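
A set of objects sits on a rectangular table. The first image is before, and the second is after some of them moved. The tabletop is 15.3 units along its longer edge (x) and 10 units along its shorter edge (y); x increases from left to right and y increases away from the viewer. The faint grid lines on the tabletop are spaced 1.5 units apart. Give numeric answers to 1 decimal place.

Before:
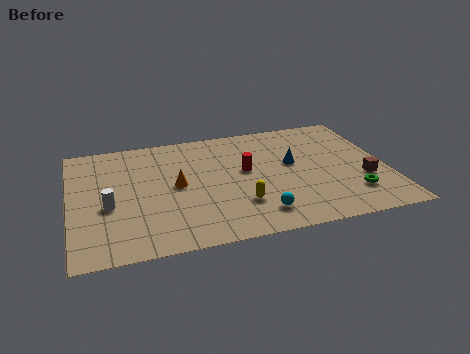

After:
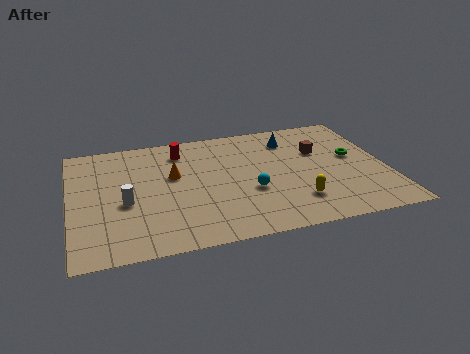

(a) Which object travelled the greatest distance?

the red cylinder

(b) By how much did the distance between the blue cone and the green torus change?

-0.5

They were about 4.2 units apart before and 3.7 after — 0.5 units closer together.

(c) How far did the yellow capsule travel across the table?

2.7

The yellow capsule moved from about (8.0, 2.8) to (10.7, 2.4), a distance of √(2.7² + 0.4²) ≈ 2.7.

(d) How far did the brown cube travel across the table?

3.6

The brown cube moved from about (14.1, 3.5) to (12.2, 6.5), a distance of √(1.9² + 3.0²) ≈ 3.6.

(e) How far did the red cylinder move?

3.9

From (8.5, 5.6) to (5.5, 8.1), the red cylinder covered √(3.0² + 2.5²) ≈ 3.9 units.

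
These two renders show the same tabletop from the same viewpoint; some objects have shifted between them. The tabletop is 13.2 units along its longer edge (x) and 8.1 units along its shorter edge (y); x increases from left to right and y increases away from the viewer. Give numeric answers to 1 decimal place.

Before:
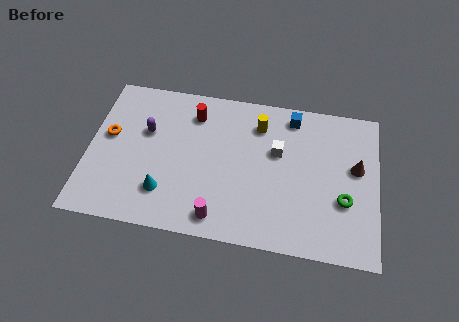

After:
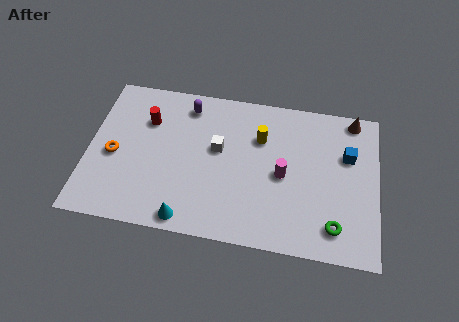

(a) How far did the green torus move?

1.5

The green torus moved from about (11.7, 2.9) to (11.3, 1.5), a distance of √(0.4² + 1.4²) ≈ 1.5.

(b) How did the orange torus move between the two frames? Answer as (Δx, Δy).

(0.3, -1.0)

The orange torus was at about (0.9, 4.6) and moved to about (1.2, 3.6).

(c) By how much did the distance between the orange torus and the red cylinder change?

-1.7

The distance was about 4.2 in the first image and 2.5 in the second, so they moved 1.7 units closer together.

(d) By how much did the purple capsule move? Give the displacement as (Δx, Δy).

(1.8, 1.7)

From the two frames, the purple capsule sits at roughly (2.6, 5.1) before and (4.4, 6.8) after.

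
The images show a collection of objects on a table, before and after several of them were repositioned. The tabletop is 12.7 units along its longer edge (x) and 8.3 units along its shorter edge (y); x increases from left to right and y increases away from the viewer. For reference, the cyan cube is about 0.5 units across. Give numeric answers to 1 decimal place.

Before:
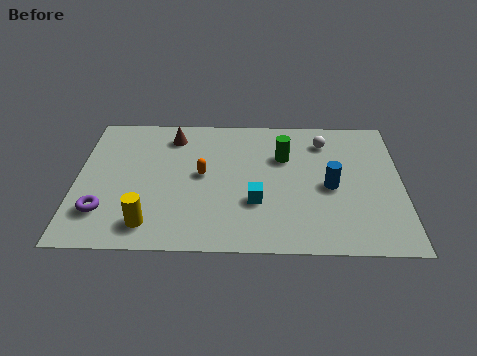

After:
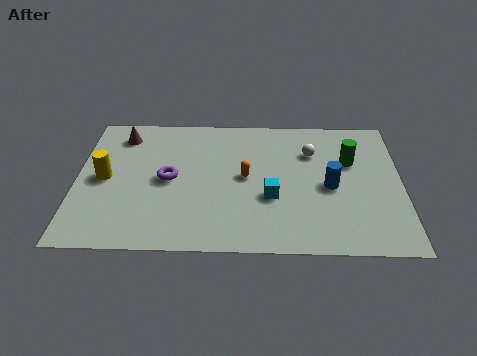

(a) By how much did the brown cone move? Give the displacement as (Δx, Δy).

(-2.0, 0.0)

The brown cone started near (3.7, 6.8) and ended near (1.7, 6.8).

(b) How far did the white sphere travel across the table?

0.9

From (9.7, 6.6) to (9.2, 5.9), the white sphere covered √(0.5² + 0.7²) ≈ 0.9 units.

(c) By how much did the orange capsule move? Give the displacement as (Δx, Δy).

(1.7, -0.1)

The orange capsule started near (4.9, 4.4) and ended near (6.6, 4.3).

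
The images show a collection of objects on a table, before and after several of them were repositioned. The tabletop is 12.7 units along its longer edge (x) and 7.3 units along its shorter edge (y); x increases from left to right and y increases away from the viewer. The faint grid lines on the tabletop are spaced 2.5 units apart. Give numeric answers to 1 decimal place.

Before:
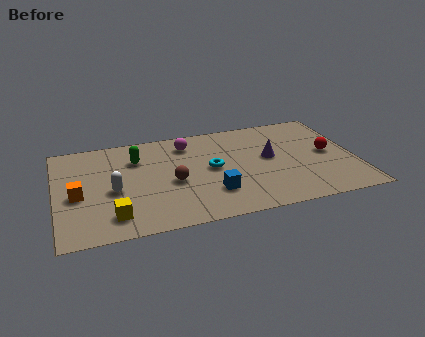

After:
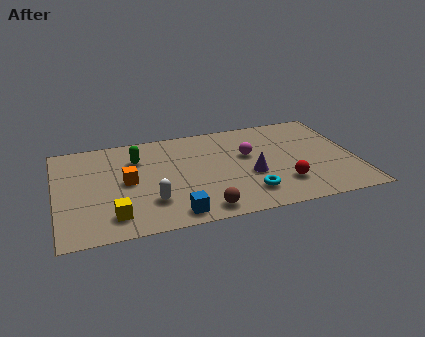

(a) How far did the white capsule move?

1.9

The white capsule moved from about (2.4, 3.2) to (3.9, 2.0), a distance of √(1.5² + 1.2²) ≈ 1.9.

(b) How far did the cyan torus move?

2.6

The cyan torus was near (6.6, 3.8) before and (8.0, 1.6) after, so it travelled √(1.4² + 2.2²) ≈ 2.6 units.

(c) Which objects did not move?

the yellow cube and the green capsule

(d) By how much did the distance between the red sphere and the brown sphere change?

-3.1

They were about 6.7 units apart before and 3.6 after — 3.1 units closer together.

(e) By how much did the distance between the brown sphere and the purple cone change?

-1.3

The distance was about 4.3 in the first image and 3.0 in the second, so they moved 1.3 units closer together.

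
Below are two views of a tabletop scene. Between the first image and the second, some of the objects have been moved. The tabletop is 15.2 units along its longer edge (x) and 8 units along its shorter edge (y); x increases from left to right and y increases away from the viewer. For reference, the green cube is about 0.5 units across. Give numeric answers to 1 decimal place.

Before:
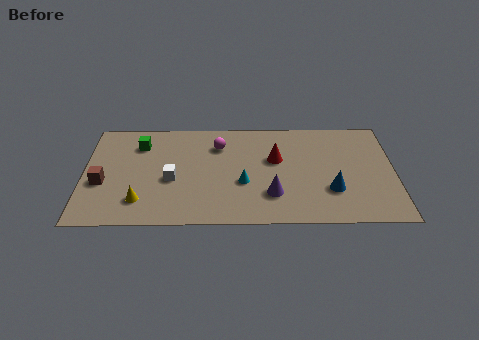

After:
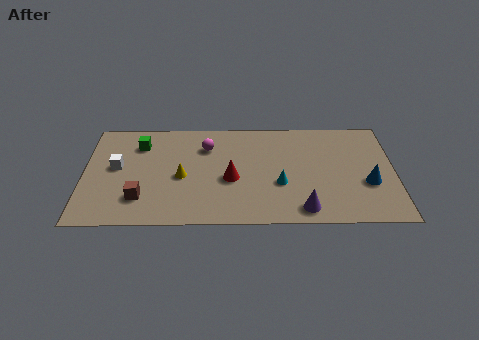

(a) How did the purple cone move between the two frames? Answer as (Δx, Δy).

(1.5, -1.1)

From the two frames, the purple cone sits at roughly (9.2, 2.2) before and (10.7, 1.1) after.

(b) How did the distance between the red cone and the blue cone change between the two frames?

+3.1

The distance was about 3.6 in the first image and 6.7 in the second, so they moved 3.1 units further apart.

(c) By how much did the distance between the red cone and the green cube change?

-1.6

They were about 6.8 units apart before and 5.2 after — 1.6 units closer together.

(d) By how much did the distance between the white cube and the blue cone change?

+4.5

The distance was about 7.9 in the first image and 12.4 in the second, so they moved 4.5 units further apart.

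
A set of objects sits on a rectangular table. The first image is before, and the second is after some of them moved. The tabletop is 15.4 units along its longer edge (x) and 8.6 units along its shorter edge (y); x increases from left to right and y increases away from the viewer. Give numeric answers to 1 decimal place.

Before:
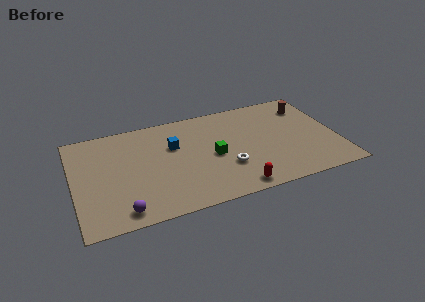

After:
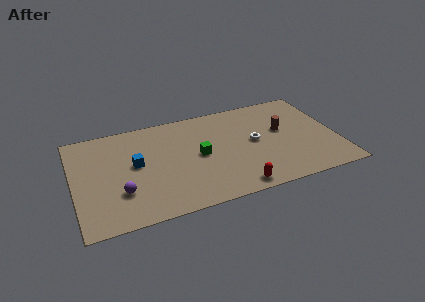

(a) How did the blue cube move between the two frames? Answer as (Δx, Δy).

(-2.3, -0.9)

The blue cube was at about (5.9, 5.6) and moved to about (3.6, 4.7).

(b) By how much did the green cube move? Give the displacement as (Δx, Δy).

(-0.8, 0.3)

The green cube started near (8.1, 4.0) and ended near (7.3, 4.3).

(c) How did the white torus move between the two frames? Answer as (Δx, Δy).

(1.8, 1.7)

The white torus was at about (8.8, 2.8) and moved to about (10.6, 4.5).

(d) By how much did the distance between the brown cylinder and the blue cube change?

+0.5

The distance was about 8.2 in the first image and 8.7 in the second, so they moved 0.5 units further apart.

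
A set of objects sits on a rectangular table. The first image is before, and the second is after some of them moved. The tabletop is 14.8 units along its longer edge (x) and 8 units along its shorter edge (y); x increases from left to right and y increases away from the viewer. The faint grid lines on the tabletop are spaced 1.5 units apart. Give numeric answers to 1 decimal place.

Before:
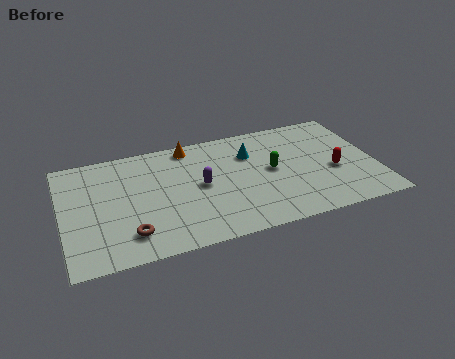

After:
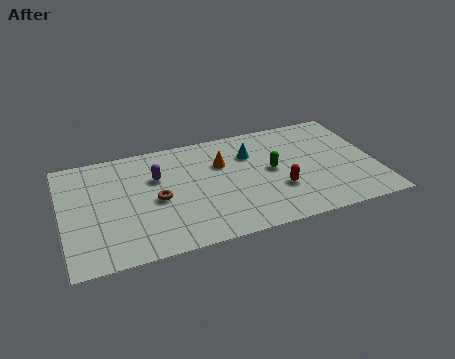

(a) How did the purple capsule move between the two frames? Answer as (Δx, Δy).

(-2.0, 1.2)

From the two frames, the purple capsule sits at roughly (6.5, 4.1) before and (4.5, 5.3) after.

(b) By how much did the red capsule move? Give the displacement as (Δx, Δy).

(-2.7, -0.6)

The red capsule was at about (12.8, 3.3) and moved to about (10.1, 2.7).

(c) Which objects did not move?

the cyan cone and the green capsule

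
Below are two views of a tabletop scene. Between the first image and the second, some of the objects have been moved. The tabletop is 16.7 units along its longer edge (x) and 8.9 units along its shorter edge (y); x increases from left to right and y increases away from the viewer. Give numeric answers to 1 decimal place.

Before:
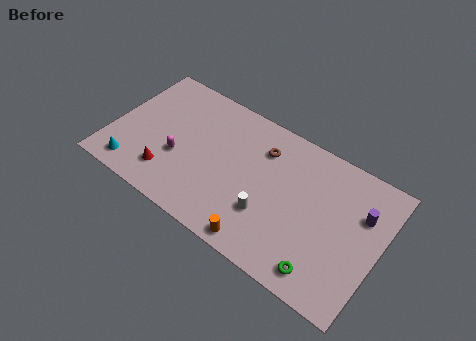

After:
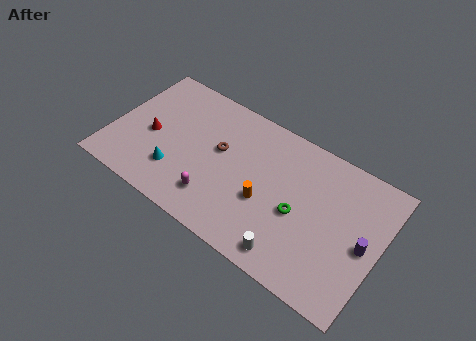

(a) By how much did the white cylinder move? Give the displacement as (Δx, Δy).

(1.7, -1.6)

The white cylinder was at about (10.1, 2.8) and moved to about (11.8, 1.2).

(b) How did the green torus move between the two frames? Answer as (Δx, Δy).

(-2.0, 2.6)

The green torus started near (13.8, 1.3) and ended near (11.8, 3.9).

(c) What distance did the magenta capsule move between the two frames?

3.0

From (4.3, 3.4) to (6.9, 2.0), the magenta capsule covered √(2.6² + 1.4²) ≈ 3.0 units.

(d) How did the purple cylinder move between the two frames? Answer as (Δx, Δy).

(0.4, -1.8)

The purple cylinder started near (15.4, 6.0) and ended near (15.8, 4.2).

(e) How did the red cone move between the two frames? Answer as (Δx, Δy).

(-1.5, 2.0)

From the two frames, the red cone sits at roughly (3.9, 2.0) before and (2.4, 4.0) after.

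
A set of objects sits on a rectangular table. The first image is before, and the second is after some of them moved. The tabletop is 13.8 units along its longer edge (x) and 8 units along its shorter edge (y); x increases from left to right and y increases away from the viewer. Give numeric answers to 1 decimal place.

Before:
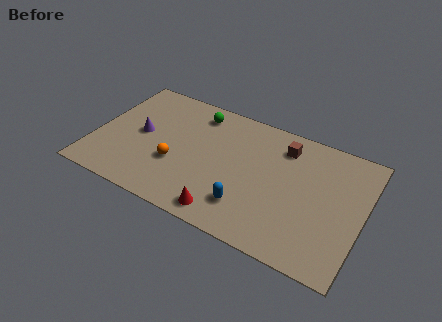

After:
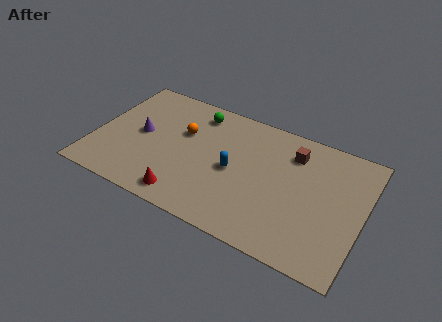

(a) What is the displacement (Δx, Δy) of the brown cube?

(0.5, -0.2)

The brown cube was at about (9.5, 6.4) and moved to about (10.0, 6.2).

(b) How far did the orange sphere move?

2.2

From (4.3, 2.9) to (4.4, 5.1), the orange sphere covered √(0.1² + 2.2²) ≈ 2.2 units.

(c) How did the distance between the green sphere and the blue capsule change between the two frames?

-2.1

The distance was about 5.8 in the first image and 3.7 in the second, so they moved 2.1 units closer together.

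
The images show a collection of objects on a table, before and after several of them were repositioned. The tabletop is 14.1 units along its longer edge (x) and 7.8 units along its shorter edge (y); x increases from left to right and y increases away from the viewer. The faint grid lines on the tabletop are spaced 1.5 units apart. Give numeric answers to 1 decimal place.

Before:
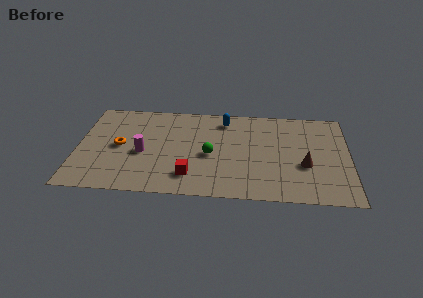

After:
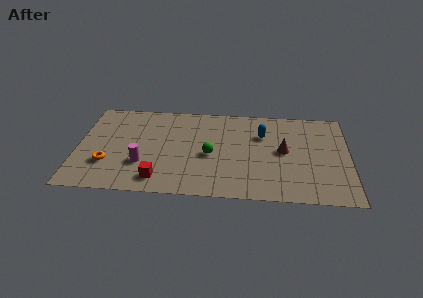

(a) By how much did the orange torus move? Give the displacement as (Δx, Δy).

(-0.6, -1.5)

The orange torus was at about (2.2, 3.9) and moved to about (1.6, 2.4).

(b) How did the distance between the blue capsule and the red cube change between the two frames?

+1.6

Before: roughly 5.1 units apart; after: 6.7. That's 1.6 units further apart.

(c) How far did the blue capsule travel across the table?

2.3

The blue capsule moved from about (7.6, 6.5) to (9.6, 5.4), a distance of √(2.0² + 1.1²) ≈ 2.3.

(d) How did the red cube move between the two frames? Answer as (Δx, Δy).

(-1.6, -0.4)

The red cube was at about (5.9, 1.7) and moved to about (4.3, 1.3).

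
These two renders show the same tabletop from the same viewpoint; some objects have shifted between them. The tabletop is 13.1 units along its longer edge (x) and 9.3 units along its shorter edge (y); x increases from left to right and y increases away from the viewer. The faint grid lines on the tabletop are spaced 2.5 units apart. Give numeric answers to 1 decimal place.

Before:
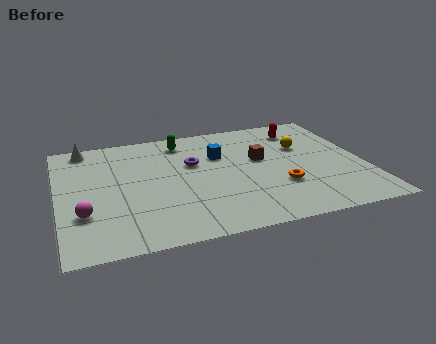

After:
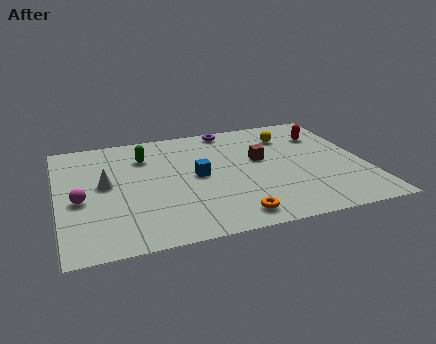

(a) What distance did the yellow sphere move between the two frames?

1.2

The yellow sphere was near (10.6, 6.0) before and (10.1, 7.1) after, so it travelled √(0.5² + 1.1²) ≈ 1.2 units.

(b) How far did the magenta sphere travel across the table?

1.1

The magenta sphere moved from about (1.0, 2.9) to (0.9, 4.0), a distance of √(0.1² + 1.1²) ≈ 1.1.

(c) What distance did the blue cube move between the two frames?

1.9

The blue cube was near (7.0, 6.2) before and (5.9, 4.7) after, so it travelled √(1.1² + 1.5²) ≈ 1.9 units.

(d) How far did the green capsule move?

1.9

The green capsule moved from about (5.5, 7.8) to (3.8, 6.9), a distance of √(1.7² + 0.9²) ≈ 1.9.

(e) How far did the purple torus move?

3.2

The purple torus moved from about (5.8, 5.8) to (7.6, 8.4), a distance of √(1.8² + 2.6²) ≈ 3.2.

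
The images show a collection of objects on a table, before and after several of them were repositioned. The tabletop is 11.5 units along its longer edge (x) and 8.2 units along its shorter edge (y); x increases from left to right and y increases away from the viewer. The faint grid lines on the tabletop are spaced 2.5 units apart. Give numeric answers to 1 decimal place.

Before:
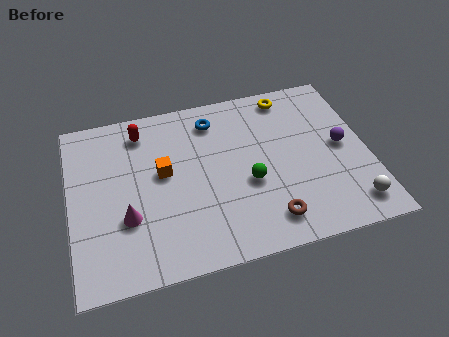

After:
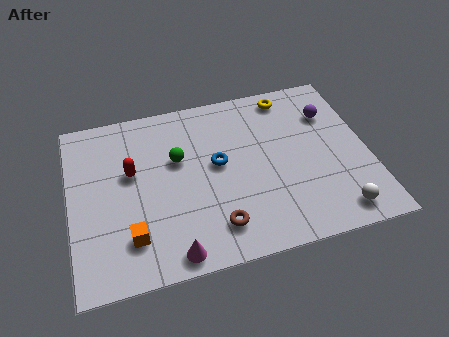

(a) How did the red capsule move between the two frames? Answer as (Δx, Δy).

(-0.5, -1.9)

The red capsule started near (2.9, 6.8) and ended near (2.4, 4.9).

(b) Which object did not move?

the yellow torus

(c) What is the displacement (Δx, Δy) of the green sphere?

(-2.6, 1.8)

From the two frames, the green sphere sits at roughly (6.8, 3.3) before and (4.2, 5.1) after.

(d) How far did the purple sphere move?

1.7

The purple sphere was near (10.5, 4.2) before and (10.2, 5.9) after, so it travelled √(0.3² + 1.7²) ≈ 1.7 units.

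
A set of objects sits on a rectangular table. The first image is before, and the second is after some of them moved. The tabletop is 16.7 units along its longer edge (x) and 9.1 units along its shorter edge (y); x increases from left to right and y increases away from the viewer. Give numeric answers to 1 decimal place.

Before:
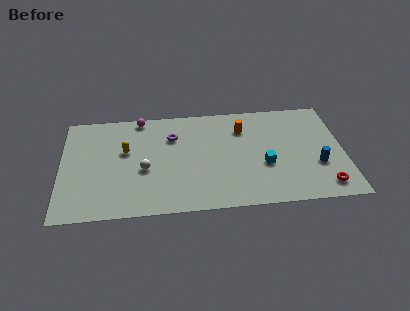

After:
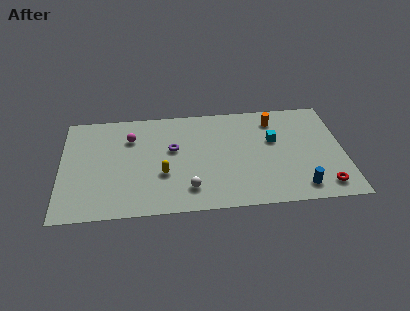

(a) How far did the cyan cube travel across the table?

2.2

The cyan cube moved from about (12.0, 3.5) to (12.6, 5.6), a distance of √(0.6² + 2.1²) ≈ 2.2.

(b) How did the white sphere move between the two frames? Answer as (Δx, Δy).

(2.6, -1.9)

From the two frames, the white sphere sits at roughly (4.9, 3.8) before and (7.5, 1.9) after.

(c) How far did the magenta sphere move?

1.8

The magenta sphere was near (4.7, 8.3) before and (4.1, 6.6) after, so it travelled √(0.6² + 1.7²) ≈ 1.8 units.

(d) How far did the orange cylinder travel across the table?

2.0

The orange cylinder was near (10.8, 6.8) before and (12.7, 7.4) after, so it travelled √(1.9² + 0.6²) ≈ 2.0 units.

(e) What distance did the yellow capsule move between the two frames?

3.1

The yellow capsule was near (3.8, 5.5) before and (6.0, 3.3) after, so it travelled √(2.2² + 2.2²) ≈ 3.1 units.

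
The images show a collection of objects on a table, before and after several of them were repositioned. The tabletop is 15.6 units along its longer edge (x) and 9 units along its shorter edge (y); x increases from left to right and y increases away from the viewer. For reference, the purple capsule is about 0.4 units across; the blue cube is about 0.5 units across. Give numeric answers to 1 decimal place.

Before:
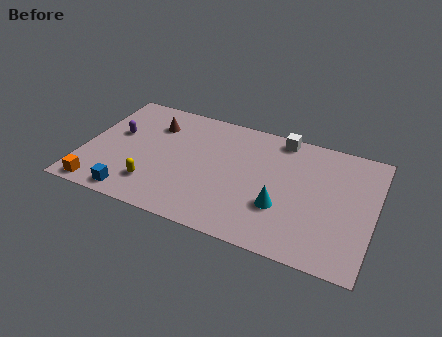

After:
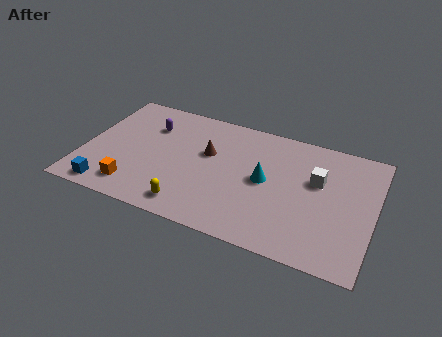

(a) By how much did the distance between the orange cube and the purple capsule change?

+0.5

Before: roughly 4.4 units apart; after: 4.9. That's 0.5 units further apart.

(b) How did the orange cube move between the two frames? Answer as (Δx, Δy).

(1.8, 0.7)

From the two frames, the orange cube sits at roughly (1.2, 0.9) before and (3.0, 1.6) after.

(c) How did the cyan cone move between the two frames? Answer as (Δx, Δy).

(-1.0, 1.6)

The cyan cone started near (10.8, 3.0) and ended near (9.8, 4.6).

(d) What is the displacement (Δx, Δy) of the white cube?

(2.2, -2.5)

From the two frames, the white cube sits at roughly (10.3, 8.1) before and (12.5, 5.6) after.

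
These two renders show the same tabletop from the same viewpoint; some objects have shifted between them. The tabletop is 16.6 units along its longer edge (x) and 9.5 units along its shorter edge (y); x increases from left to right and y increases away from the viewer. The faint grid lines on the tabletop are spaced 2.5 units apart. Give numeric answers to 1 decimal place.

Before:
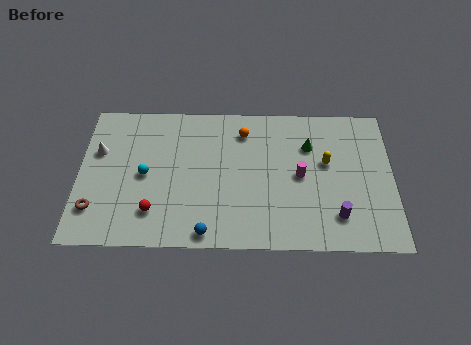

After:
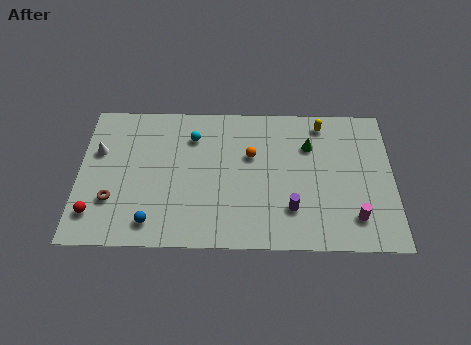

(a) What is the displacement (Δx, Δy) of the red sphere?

(-3.1, -0.2)

The red sphere was at about (4.0, 2.2) and moved to about (0.9, 2.0).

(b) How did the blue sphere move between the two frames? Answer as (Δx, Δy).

(-2.9, 0.6)

The blue sphere started near (6.8, 0.9) and ended near (3.9, 1.5).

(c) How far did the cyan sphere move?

3.6

The cyan sphere was near (3.5, 4.6) before and (6.0, 7.2) after, so it travelled √(2.5² + 2.6²) ≈ 3.6 units.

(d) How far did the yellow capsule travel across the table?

2.6

The yellow capsule was near (13.1, 5.6) before and (12.9, 8.2) after, so it travelled √(0.2² + 2.6²) ≈ 2.6 units.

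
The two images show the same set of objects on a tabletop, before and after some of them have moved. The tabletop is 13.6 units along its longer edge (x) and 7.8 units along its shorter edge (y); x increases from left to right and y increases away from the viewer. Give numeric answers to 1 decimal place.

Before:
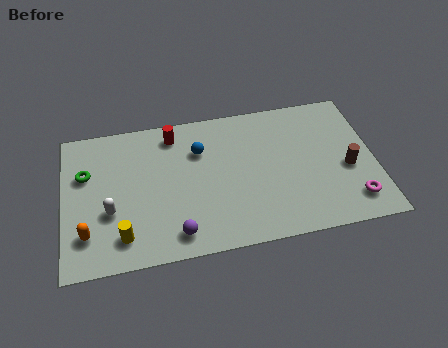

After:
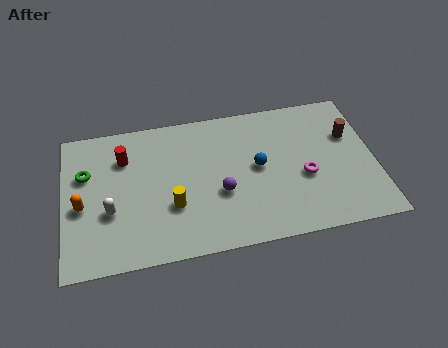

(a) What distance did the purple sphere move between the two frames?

2.7

The purple sphere moved from about (4.8, 1.2) to (6.8, 3.0), a distance of √(2.0² + 1.8²) ≈ 2.7.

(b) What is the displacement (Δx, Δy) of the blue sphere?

(2.5, -1.4)

The blue sphere started near (6.0, 5.5) and ended near (8.5, 4.1).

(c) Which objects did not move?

the green torus and the white capsule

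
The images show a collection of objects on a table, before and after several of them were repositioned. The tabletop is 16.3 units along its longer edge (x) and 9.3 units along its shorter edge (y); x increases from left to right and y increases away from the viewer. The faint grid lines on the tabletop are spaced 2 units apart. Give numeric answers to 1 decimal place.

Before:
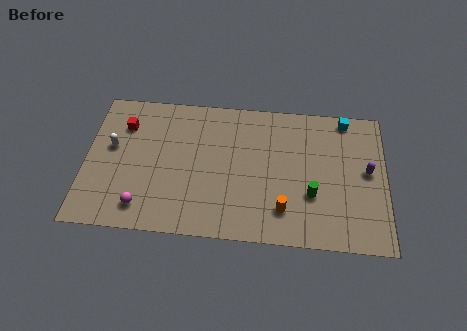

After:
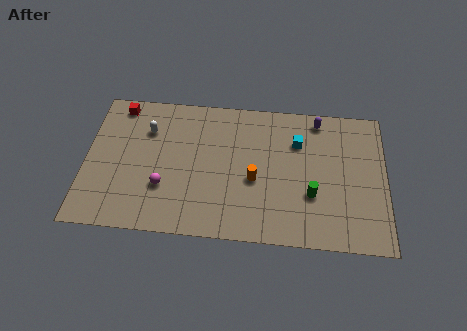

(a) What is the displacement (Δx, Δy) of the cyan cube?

(-2.6, -1.8)

The cyan cube started near (14.1, 8.4) and ended near (11.5, 6.6).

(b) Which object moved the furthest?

the purple capsule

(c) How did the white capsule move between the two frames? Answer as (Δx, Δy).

(1.9, 1.3)

The white capsule started near (1.4, 5.4) and ended near (3.3, 6.7).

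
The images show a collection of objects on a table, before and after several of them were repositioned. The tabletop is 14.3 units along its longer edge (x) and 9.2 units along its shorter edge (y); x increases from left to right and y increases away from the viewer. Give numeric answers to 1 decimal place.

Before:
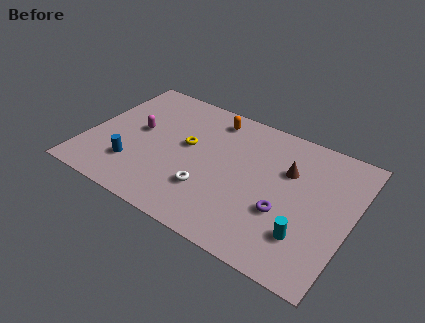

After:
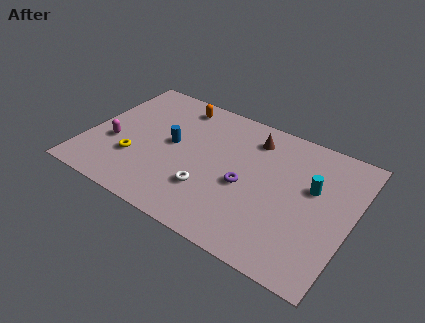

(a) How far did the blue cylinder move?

3.0

From (2.8, 2.4) to (4.5, 4.9), the blue cylinder covered √(1.7² + 2.5²) ≈ 3.0 units.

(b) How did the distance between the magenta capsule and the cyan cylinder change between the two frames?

+0.9

They were about 9.9 units apart before and 10.8 after — 0.9 units further apart.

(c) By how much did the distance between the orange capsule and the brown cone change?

-0.4

They were about 4.7 units apart before and 4.3 after — 0.4 units closer together.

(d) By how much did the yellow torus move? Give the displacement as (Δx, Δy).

(-2.5, -2.3)

From the two frames, the yellow torus sits at roughly (5.3, 5.2) before and (2.8, 2.9) after.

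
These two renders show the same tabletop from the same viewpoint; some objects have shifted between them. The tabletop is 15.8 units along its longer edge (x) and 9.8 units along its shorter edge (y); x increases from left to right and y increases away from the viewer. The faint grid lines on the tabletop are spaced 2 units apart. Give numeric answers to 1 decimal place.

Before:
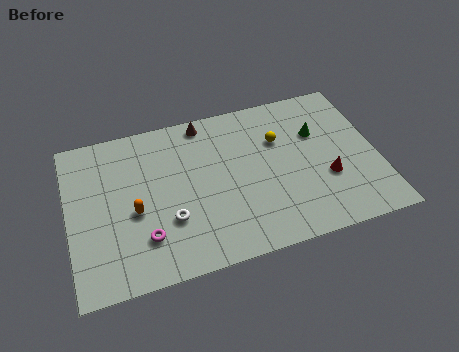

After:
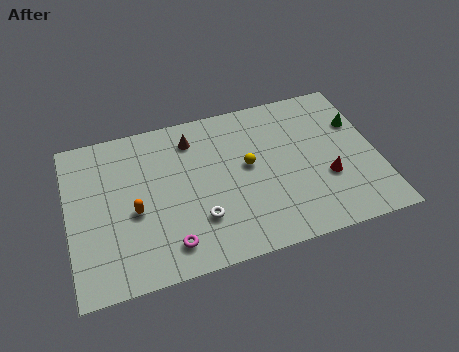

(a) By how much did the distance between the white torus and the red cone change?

-1.5

Before: roughly 8.1 units apart; after: 6.6. That's 1.5 units closer together.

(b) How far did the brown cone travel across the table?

1.1

From (7.2, 8.8) to (6.5, 7.9), the brown cone covered √(0.7² + 0.9²) ≈ 1.1 units.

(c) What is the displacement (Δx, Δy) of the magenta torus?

(1.2, -0.8)

The magenta torus started near (3.7, 2.5) and ended near (4.9, 1.7).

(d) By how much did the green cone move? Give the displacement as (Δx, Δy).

(2.1, 0.1)

The green cone was at about (12.9, 6.5) and moved to about (15.0, 6.6).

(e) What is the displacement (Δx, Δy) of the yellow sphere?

(-1.7, -1.2)

The yellow sphere started near (10.9, 6.6) and ended near (9.2, 5.4).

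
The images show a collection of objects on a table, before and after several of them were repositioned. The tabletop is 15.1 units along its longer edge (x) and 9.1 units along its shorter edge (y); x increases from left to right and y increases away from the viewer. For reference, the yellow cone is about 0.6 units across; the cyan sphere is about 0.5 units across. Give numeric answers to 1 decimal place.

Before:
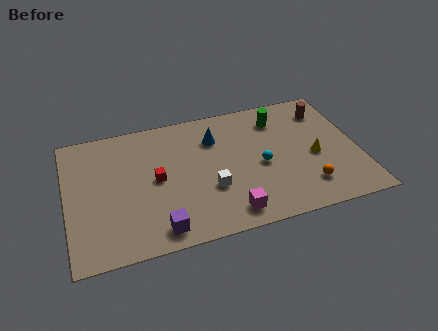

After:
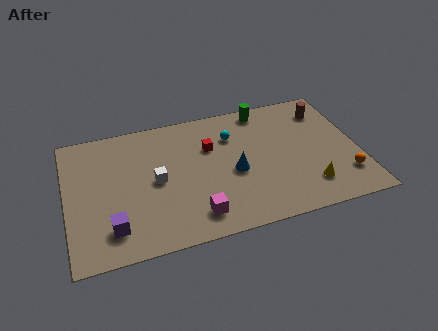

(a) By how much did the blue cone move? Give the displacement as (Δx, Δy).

(0.8, -2.7)

The blue cone started near (7.8, 6.7) and ended near (8.6, 4.0).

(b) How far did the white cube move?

3.0

The white cube was near (7.3, 3.2) before and (4.6, 4.5) after, so it travelled √(2.7² + 1.3²) ≈ 3.0 units.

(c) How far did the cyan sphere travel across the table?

2.8

From (10.0, 4.1) to (8.7, 6.6), the cyan sphere covered √(1.3² + 2.5²) ≈ 2.8 units.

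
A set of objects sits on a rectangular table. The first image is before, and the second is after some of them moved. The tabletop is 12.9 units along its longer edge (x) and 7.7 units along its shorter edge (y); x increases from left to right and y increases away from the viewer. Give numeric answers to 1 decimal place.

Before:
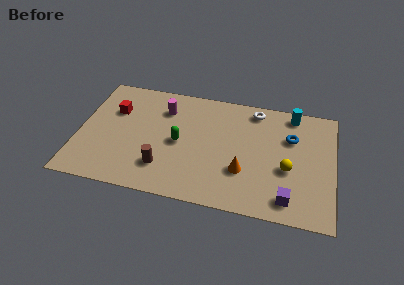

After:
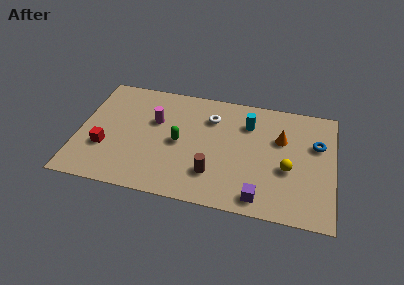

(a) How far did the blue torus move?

1.3

From (10.7, 5.2) to (12.0, 5.0), the blue torus covered √(1.3² + 0.2²) ≈ 1.3 units.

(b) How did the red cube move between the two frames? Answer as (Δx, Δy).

(-0.3, -2.6)

The red cube was at about (1.7, 5.2) and moved to about (1.4, 2.6).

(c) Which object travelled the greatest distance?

the orange cone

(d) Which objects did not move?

the green capsule and the yellow sphere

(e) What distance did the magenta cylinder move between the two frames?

1.0

The magenta cylinder was near (4.2, 5.8) before and (3.8, 4.9) after, so it travelled √(0.4² + 0.9²) ≈ 1.0 units.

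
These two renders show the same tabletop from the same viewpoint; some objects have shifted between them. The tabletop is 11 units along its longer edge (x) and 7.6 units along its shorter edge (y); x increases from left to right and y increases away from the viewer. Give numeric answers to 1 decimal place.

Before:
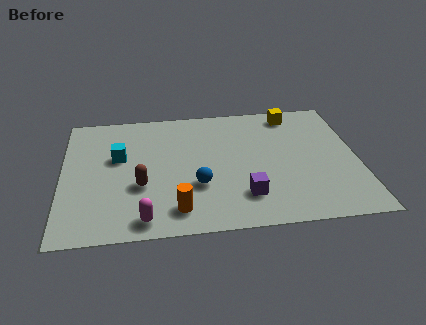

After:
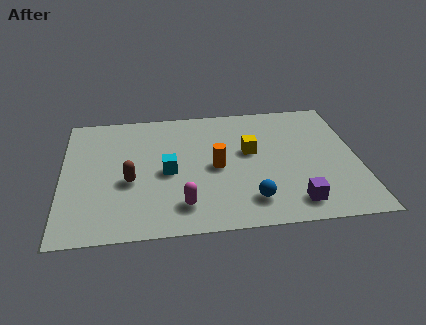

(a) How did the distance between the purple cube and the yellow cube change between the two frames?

-1.7

Before: roughly 5.2 units apart; after: 3.5. That's 1.7 units closer together.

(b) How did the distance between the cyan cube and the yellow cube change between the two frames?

-3.7

The distance was about 6.9 in the first image and 3.2 in the second, so they moved 3.7 units closer together.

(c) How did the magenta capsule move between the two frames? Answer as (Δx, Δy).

(1.4, 0.6)

The magenta capsule was at about (3.0, 0.9) and moved to about (4.4, 1.5).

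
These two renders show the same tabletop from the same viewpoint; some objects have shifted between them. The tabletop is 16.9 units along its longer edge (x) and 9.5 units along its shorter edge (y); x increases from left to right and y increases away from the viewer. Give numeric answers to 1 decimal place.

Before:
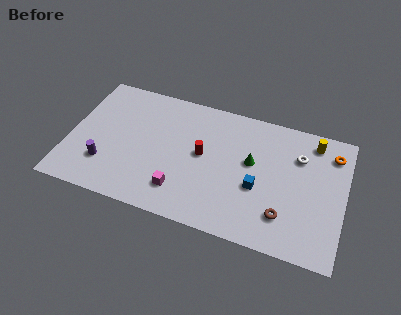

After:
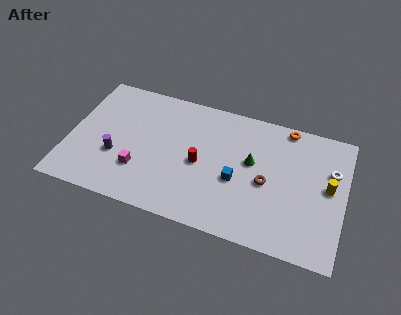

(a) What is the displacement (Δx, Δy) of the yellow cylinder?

(1.1, -3.0)

The yellow cylinder started near (14.8, 8.1) and ended near (15.9, 5.1).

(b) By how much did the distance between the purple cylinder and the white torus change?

+1.0

They were about 12.3 units apart before and 13.3 after — 1.0 units further apart.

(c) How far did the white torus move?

2.1

The white torus moved from about (14.0, 6.8) to (16.0, 6.3), a distance of √(2.0² + 0.5²) ≈ 2.1.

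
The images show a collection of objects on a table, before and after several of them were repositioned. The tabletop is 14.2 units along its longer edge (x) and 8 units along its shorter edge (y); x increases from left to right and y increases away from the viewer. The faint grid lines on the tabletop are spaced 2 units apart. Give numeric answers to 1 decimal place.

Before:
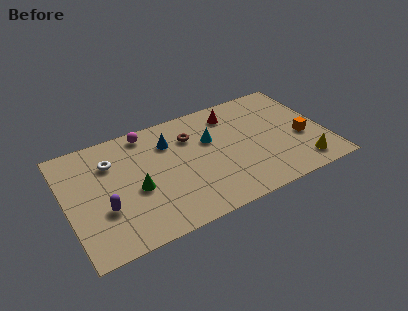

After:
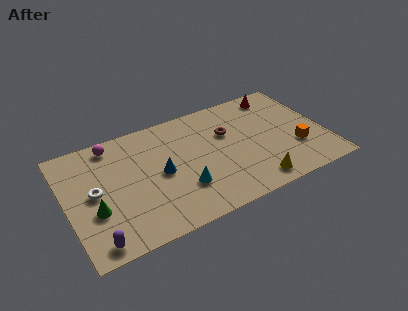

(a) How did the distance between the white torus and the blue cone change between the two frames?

+0.4

Before: roughly 3.2 units apart; after: 3.6. That's 0.4 units further apart.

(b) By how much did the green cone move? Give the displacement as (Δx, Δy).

(-2.3, -0.5)

The green cone was at about (3.7, 3.4) and moved to about (1.4, 2.9).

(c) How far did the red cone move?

2.7

From (9.4, 6.5) to (12.1, 6.9), the red cone covered √(2.7² + 0.4²) ≈ 2.7 units.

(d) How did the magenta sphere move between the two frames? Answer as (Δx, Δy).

(-1.9, -0.1)

The magenta sphere was at about (4.7, 7.1) and moved to about (2.8, 7.0).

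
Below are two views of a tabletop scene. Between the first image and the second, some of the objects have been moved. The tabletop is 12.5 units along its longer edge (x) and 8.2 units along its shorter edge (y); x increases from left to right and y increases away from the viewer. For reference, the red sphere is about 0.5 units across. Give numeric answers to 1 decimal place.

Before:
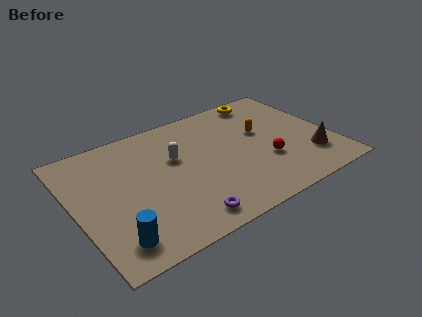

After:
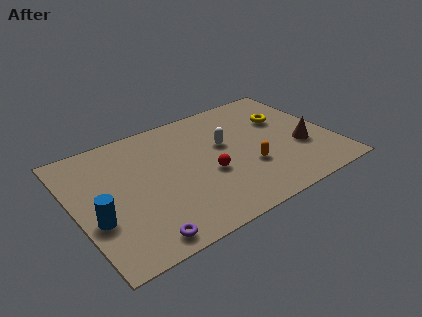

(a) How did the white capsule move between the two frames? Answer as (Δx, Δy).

(2.4, -0.2)

The white capsule started near (5.0, 5.1) and ended near (7.4, 4.9).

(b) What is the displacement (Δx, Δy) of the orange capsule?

(-1.1, -2.1)

From the two frames, the orange capsule sits at roughly (9.3, 4.9) before and (8.2, 2.8) after.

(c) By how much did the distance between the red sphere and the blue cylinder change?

-2.3

Before: roughly 7.8 units apart; after: 5.5. That's 2.3 units closer together.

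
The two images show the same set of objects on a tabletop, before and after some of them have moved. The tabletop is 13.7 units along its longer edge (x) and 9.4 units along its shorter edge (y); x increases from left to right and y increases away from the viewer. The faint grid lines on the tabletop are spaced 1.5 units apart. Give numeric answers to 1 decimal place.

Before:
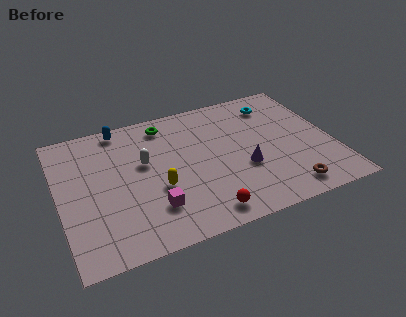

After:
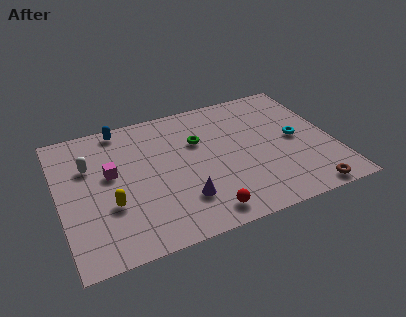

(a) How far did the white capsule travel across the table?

2.8

The white capsule was near (4.3, 5.6) before and (1.6, 6.3) after, so it travelled √(2.7² + 0.7²) ≈ 2.8 units.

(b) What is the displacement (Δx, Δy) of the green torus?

(1.5, -1.8)

From the two frames, the green torus sits at roughly (5.6, 8.0) before and (7.1, 6.2) after.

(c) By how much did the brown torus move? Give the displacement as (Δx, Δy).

(0.9, -0.5)

The brown torus started near (11.0, 1.3) and ended near (11.9, 0.8).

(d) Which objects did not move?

the blue capsule and the red sphere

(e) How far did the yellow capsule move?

2.4

The yellow capsule was near (4.8, 3.6) before and (2.4, 3.3) after, so it travelled √(2.4² + 0.3²) ≈ 2.4 units.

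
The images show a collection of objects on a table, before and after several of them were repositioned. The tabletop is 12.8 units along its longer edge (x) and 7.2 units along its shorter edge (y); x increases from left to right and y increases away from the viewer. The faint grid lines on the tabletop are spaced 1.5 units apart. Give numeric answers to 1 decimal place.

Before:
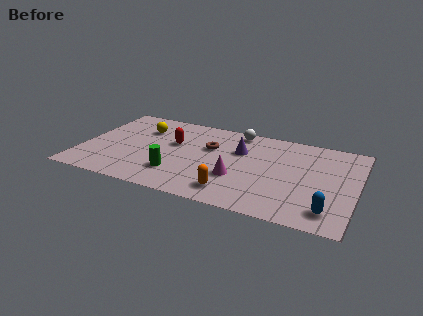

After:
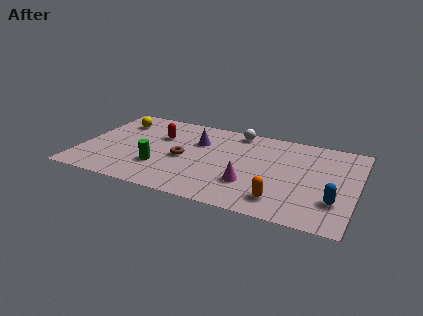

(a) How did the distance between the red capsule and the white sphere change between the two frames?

+0.4

The distance was about 3.4 in the first image and 3.8 in the second, so they moved 0.4 units further apart.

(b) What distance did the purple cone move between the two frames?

2.0

The purple cone was near (7.3, 4.8) before and (5.3, 4.9) after, so it travelled √(2.0² + 0.1²) ≈ 2.0 units.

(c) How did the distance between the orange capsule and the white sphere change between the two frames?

+0.5

Before: roughly 5.1 units apart; after: 5.6. That's 0.5 units further apart.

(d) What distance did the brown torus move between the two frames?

1.7

The brown torus moved from about (5.9, 4.6) to (4.8, 3.3), a distance of √(1.1² + 1.3²) ≈ 1.7.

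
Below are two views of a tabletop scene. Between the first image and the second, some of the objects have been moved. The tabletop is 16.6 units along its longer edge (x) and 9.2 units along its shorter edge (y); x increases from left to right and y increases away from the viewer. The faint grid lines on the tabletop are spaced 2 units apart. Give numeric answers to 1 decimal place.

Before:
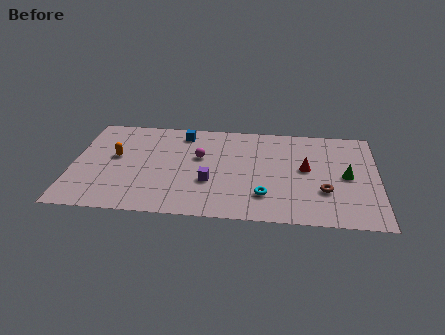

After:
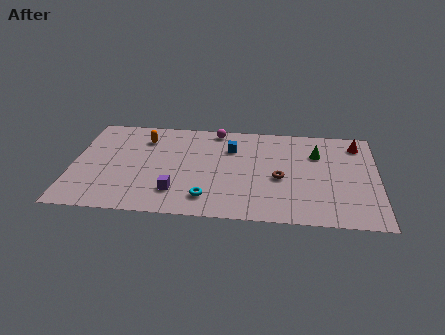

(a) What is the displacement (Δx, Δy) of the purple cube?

(-1.8, -1.1)

From the two frames, the purple cube sits at roughly (7.5, 3.3) before and (5.7, 2.2) after.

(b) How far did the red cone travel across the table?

3.8

The red cone was near (12.7, 5.0) before and (15.5, 7.6) after, so it travelled √(2.8² + 2.6²) ≈ 3.8 units.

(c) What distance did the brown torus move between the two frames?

2.6

From (13.7, 3.0) to (11.3, 4.0), the brown torus covered √(2.4² + 1.0²) ≈ 2.6 units.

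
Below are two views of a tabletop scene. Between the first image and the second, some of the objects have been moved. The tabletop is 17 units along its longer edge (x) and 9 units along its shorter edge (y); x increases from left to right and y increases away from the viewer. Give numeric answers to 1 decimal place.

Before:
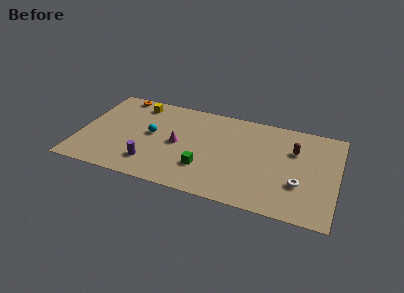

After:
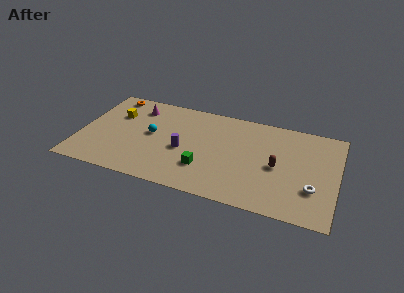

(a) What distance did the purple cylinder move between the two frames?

2.8

The purple cylinder moved from about (4.9, 2.0) to (6.9, 3.9), a distance of √(2.0² + 1.9²) ≈ 2.8.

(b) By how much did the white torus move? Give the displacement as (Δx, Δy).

(0.9, -0.2)

The white torus was at about (14.6, 3.0) and moved to about (15.5, 2.8).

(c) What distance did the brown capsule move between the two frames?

2.1

From (14.1, 6.1) to (13.1, 4.2), the brown capsule covered √(1.0² + 1.9²) ≈ 2.1 units.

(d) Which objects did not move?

the cyan sphere and the green cube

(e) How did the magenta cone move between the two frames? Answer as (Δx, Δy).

(-3.0, 2.8)

The magenta cone started near (6.5, 4.4) and ended near (3.5, 7.2).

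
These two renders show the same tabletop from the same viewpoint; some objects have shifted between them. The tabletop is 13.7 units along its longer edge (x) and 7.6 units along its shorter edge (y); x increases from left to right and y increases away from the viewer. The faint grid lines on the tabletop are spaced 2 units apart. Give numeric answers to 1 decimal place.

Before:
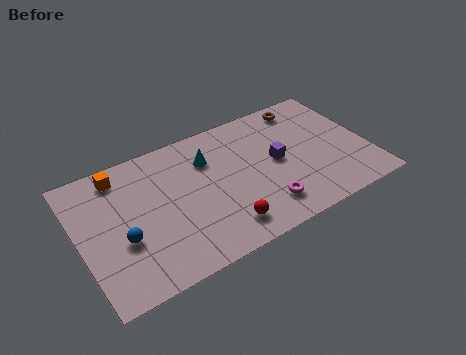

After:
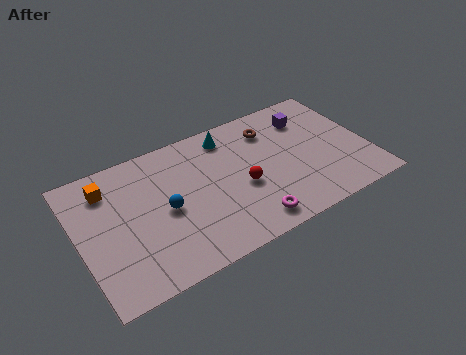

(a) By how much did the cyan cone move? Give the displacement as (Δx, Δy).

(1.1, 0.9)

The cyan cone started near (6.3, 5.5) and ended near (7.4, 6.4).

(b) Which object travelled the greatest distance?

the purple cube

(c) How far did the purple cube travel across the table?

2.6

The purple cube was near (9.4, 3.9) before and (11.2, 5.8) after, so it travelled √(1.8² + 1.9²) ≈ 2.6 units.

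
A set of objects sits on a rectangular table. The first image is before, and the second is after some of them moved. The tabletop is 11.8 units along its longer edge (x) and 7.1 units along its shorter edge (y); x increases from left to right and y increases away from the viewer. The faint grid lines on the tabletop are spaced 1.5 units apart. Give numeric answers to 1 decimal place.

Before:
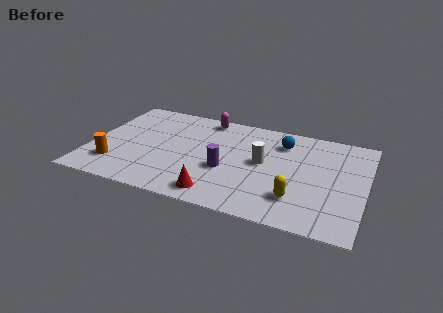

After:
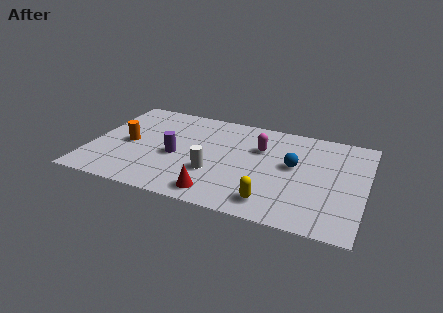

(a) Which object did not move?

the red cone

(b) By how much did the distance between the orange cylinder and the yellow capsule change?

-1.0

They were about 7.8 units apart before and 6.8 after — 1.0 units closer together.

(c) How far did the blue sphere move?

1.6

The blue sphere moved from about (8.1, 5.5) to (8.7, 4.0), a distance of √(0.6² + 1.5²) ≈ 1.6.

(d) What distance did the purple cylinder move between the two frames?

2.2

The purple cylinder was near (5.9, 2.8) before and (3.7, 3.1) after, so it travelled √(2.2² + 0.3²) ≈ 2.2 units.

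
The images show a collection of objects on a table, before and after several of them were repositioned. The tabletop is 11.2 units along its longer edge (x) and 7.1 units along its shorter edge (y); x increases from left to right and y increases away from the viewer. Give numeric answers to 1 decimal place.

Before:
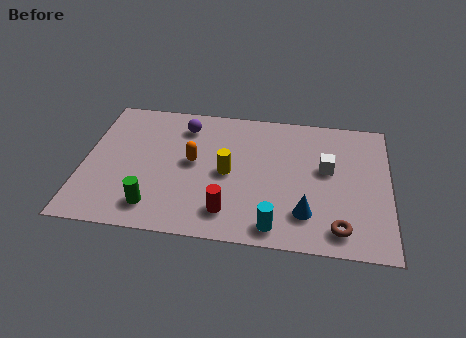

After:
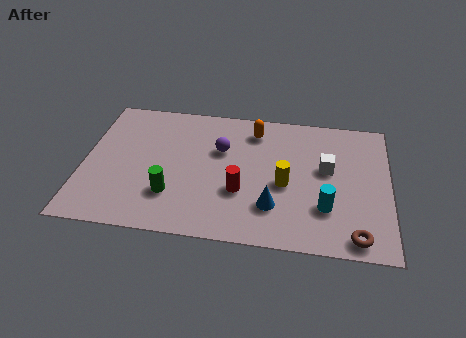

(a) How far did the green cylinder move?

0.9

From (2.7, 1.3) to (3.3, 2.0), the green cylinder covered √(0.6² + 0.7²) ≈ 0.9 units.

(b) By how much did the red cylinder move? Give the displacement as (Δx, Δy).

(0.4, 1.1)

The red cylinder started near (5.4, 1.4) and ended near (5.8, 2.5).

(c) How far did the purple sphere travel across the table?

1.8

From (3.6, 5.7) to (5.0, 4.6), the purple sphere covered √(1.4² + 1.1²) ≈ 1.8 units.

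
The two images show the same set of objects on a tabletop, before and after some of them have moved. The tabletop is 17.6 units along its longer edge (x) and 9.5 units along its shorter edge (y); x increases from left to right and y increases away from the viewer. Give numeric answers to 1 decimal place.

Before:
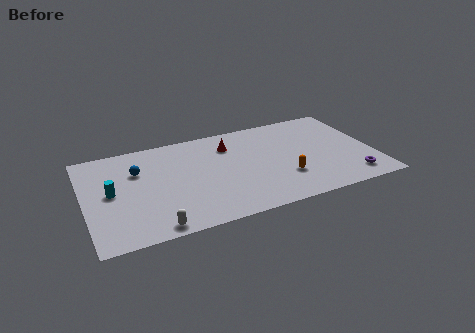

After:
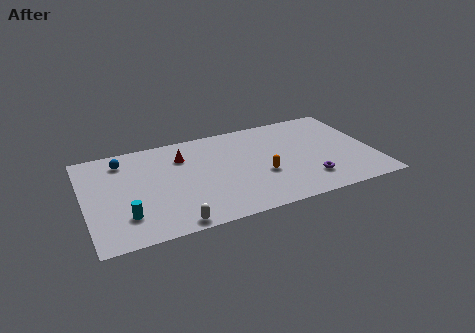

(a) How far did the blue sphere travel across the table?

1.5

From (3.3, 6.5) to (2.5, 7.8), the blue sphere covered √(0.8² + 1.3²) ≈ 1.5 units.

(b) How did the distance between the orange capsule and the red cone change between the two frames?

+0.5

The distance was about 5.2 in the first image and 5.7 in the second, so they moved 0.5 units further apart.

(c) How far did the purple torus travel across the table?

2.7

From (16.0, 1.6) to (13.4, 2.2), the purple torus covered √(2.6² + 0.6²) ≈ 2.7 units.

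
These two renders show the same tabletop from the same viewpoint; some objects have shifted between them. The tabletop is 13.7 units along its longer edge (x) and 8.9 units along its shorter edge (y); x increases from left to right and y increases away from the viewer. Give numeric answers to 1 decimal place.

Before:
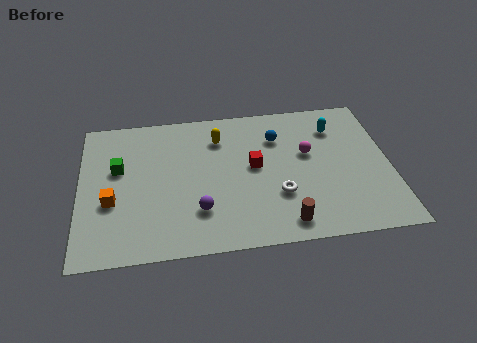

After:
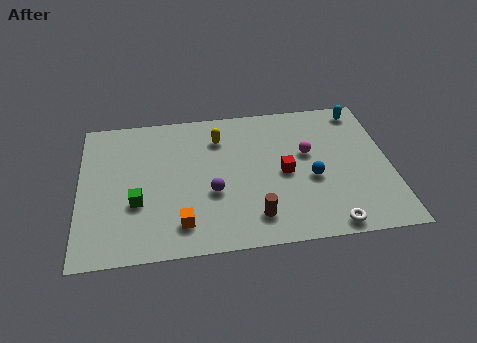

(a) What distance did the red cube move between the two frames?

1.4

From (7.7, 4.8) to (9.0, 4.2), the red cube covered √(1.3² + 0.6²) ≈ 1.4 units.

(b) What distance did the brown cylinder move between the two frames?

1.4

The brown cylinder moved from about (8.9, 1.2) to (7.6, 1.7), a distance of √(1.3² + 0.5²) ≈ 1.4.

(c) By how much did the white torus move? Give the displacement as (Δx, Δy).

(2.1, -2.1)

The white torus was at about (8.7, 2.9) and moved to about (10.8, 0.8).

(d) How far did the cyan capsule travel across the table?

1.6

The cyan capsule was near (11.4, 6.8) before and (12.6, 7.8) after, so it travelled √(1.2² + 1.0²) ≈ 1.6 units.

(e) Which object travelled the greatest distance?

the orange cube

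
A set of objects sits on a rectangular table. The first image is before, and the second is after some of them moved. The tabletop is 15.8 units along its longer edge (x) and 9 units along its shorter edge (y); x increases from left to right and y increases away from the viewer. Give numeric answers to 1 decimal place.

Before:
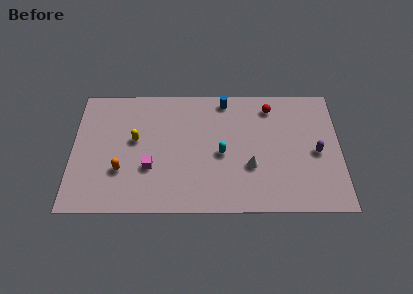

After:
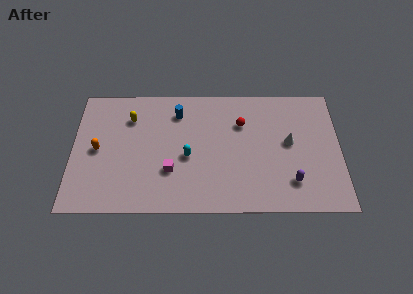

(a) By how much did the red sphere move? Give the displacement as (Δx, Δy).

(-1.7, -1.2)

The red sphere was at about (11.7, 7.5) and moved to about (10.0, 6.3).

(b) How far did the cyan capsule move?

2.0

The cyan capsule was near (8.8, 4.1) before and (6.8, 3.9) after, so it travelled √(2.0² + 0.2²) ≈ 2.0 units.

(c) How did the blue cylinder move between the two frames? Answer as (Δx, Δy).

(-2.8, -0.9)

The blue cylinder was at about (9.0, 8.0) and moved to about (6.2, 7.1).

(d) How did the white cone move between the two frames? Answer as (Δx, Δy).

(2.3, 1.7)

The white cone was at about (10.5, 3.2) and moved to about (12.8, 4.9).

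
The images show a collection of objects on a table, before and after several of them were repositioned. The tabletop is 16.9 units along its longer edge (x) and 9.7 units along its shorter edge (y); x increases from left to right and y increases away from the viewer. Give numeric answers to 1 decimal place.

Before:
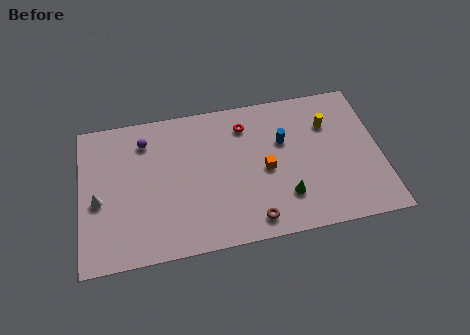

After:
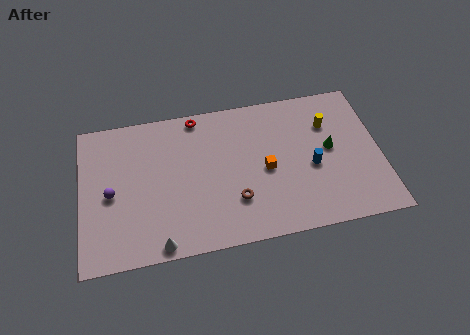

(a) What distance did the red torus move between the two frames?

2.9

From (9.4, 7.7) to (6.7, 8.8), the red torus covered √(2.7² + 1.1²) ≈ 2.9 units.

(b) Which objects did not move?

the yellow cylinder and the orange cube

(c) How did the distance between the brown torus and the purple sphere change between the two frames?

-1.5

Before: roughly 8.6 units apart; after: 7.1. That's 1.5 units closer together.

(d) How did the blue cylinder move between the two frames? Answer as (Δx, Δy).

(1.5, -2.0)

The blue cylinder started near (11.5, 6.2) and ended near (13.0, 4.2).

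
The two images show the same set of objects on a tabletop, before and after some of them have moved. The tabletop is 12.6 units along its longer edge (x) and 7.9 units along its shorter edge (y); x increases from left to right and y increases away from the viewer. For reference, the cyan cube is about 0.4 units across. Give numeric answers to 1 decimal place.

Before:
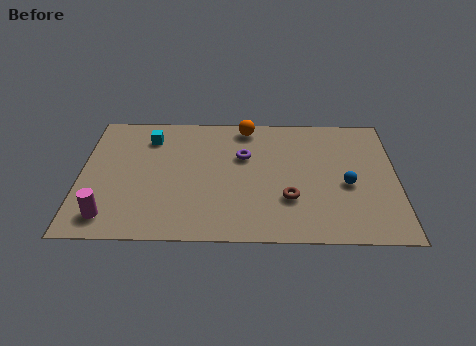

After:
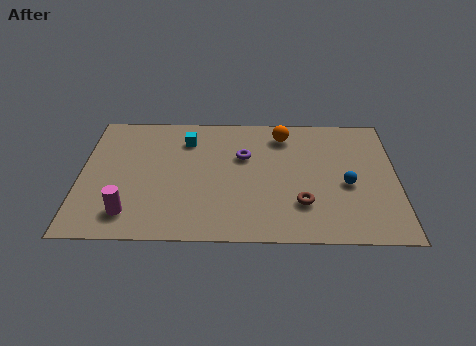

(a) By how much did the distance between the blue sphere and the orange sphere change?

-1.4

Before: roughly 5.4 units apart; after: 4.0. That's 1.4 units closer together.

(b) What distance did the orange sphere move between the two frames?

1.6

The orange sphere moved from about (6.6, 7.0) to (8.1, 6.5), a distance of √(1.5² + 0.5²) ≈ 1.6.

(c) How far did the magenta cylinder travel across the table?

0.8

The magenta cylinder was near (1.2, 1.3) before and (2.0, 1.5) after, so it travelled √(0.8² + 0.2²) ≈ 0.8 units.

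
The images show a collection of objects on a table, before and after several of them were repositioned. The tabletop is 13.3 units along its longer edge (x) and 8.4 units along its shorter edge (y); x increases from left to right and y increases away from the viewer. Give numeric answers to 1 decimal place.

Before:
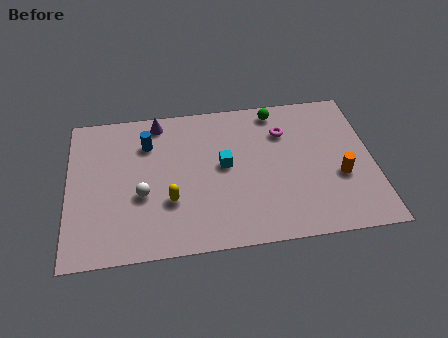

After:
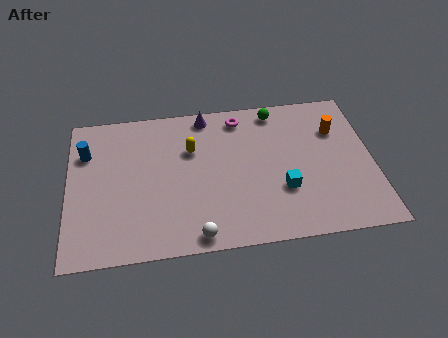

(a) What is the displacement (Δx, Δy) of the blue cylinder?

(-2.7, -0.2)

The blue cylinder was at about (3.5, 6.2) and moved to about (0.8, 6.0).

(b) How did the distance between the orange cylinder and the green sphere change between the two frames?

-1.9

Before: roughly 4.9 units apart; after: 3.0. That's 1.9 units closer together.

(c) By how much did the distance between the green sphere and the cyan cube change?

+0.8

They were about 3.8 units apart before and 4.6 after — 0.8 units further apart.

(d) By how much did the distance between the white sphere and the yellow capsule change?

+3.5

They were about 1.3 units apart before and 4.8 after — 3.5 units further apart.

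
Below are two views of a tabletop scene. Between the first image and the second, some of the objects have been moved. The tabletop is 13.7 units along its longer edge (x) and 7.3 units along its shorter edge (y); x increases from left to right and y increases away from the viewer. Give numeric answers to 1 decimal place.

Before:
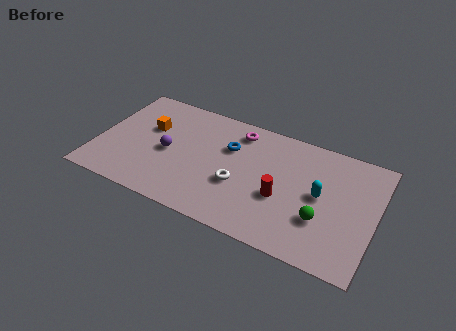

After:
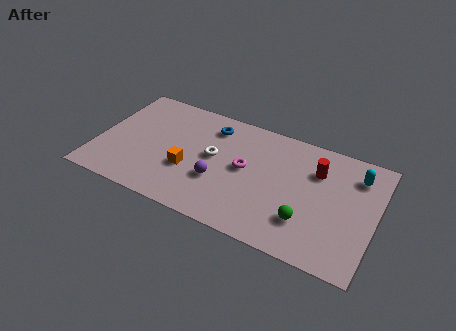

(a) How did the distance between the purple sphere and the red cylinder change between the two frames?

-0.4

The distance was about 5.7 in the first image and 5.3 in the second, so they moved 0.4 units closer together.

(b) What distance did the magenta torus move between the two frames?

2.3

The magenta torus moved from about (6.7, 6.1) to (7.3, 3.9), a distance of √(0.6² + 2.2²) ≈ 2.3.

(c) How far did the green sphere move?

0.8

The green sphere moved from about (11.2, 2.4) to (10.5, 2.0), a distance of √(0.7² + 0.4²) ≈ 0.8.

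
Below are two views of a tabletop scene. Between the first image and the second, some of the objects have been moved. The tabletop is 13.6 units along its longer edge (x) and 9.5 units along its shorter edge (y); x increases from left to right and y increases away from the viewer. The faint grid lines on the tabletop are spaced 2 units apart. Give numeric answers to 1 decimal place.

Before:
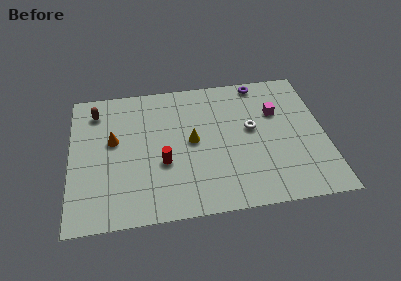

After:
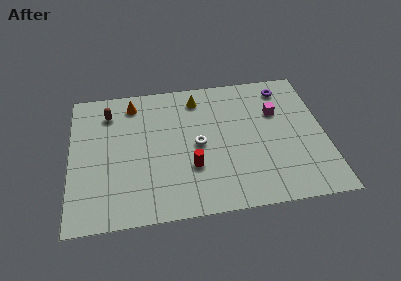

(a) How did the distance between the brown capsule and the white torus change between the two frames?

-3.1

They were about 8.6 units apart before and 5.5 after — 3.1 units closer together.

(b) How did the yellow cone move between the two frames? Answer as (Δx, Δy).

(0.4, 3.0)

The yellow cone was at about (6.5, 4.9) and moved to about (6.9, 7.9).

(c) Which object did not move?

the magenta cube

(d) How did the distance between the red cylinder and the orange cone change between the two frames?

+2.5

Before: roughly 3.2 units apart; after: 5.7. That's 2.5 units further apart.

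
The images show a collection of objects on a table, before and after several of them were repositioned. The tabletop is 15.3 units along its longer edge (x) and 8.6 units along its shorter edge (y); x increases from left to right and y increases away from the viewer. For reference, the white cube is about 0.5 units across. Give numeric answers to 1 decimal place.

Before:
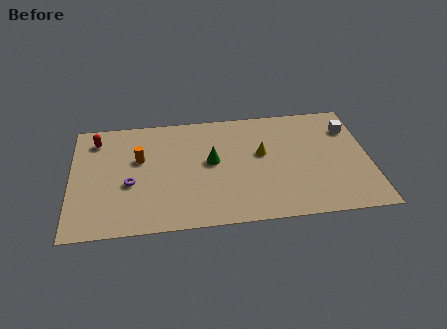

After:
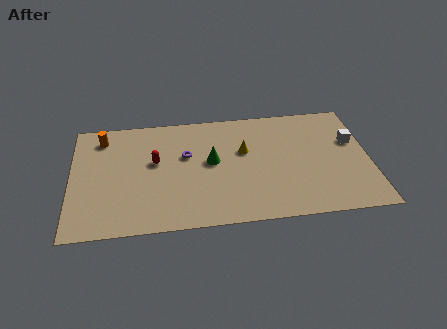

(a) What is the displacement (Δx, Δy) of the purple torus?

(2.9, 1.8)

The purple torus started near (3.0, 3.5) and ended near (5.9, 5.3).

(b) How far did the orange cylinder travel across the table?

2.6

The orange cylinder was near (3.5, 5.3) before and (1.6, 7.1) after, so it travelled √(1.9² + 1.8²) ≈ 2.6 units.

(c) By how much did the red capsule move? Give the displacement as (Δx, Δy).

(3.0, -2.0)

The red capsule was at about (1.3, 7.0) and moved to about (4.3, 5.0).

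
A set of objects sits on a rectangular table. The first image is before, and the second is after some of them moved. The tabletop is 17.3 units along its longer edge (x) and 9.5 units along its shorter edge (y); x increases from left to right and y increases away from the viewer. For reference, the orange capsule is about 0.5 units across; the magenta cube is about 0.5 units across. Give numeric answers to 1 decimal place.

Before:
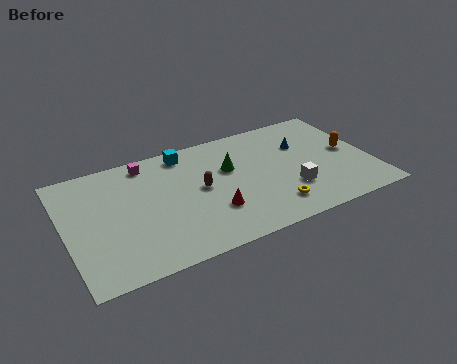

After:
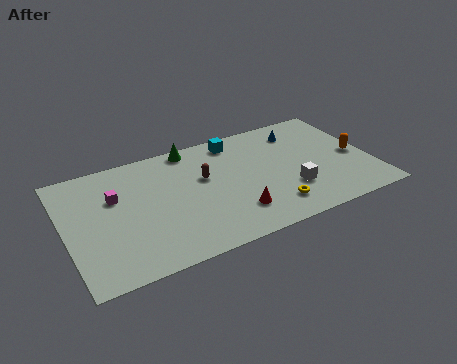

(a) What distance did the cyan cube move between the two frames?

2.9

The cyan cube moved from about (7.1, 8.3) to (10.0, 8.2), a distance of √(2.9² + 0.1²) ≈ 2.9.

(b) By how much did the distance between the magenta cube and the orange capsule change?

+1.9

The distance was about 11.8 in the first image and 13.7 in the second, so they moved 1.9 units further apart.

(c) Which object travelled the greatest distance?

the green cone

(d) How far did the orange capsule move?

0.6

The orange capsule was near (16.2, 4.9) before and (16.5, 4.4) after, so it travelled √(0.3² + 0.5²) ≈ 0.6 units.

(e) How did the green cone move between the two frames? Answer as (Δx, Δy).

(-1.9, 2.6)

The green cone started near (9.4, 6.0) and ended near (7.5, 8.6).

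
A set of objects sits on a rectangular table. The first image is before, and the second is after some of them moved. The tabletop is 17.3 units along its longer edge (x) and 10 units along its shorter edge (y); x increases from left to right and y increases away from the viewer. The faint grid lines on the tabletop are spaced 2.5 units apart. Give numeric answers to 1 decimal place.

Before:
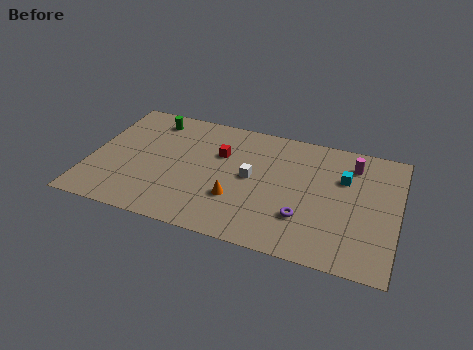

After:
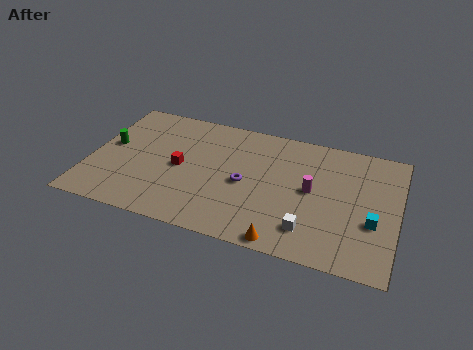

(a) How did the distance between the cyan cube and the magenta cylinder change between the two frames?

+2.4

The distance was about 1.4 in the first image and 3.8 in the second, so they moved 2.4 units further apart.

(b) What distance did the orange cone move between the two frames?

3.8

The orange cone moved from about (8.4, 3.2) to (11.3, 0.8), a distance of √(2.9² + 2.4²) ≈ 3.8.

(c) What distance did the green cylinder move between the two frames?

3.6

From (3.1, 8.4) to (1.0, 5.5), the green cylinder covered √(2.1² + 2.9²) ≈ 3.6 units.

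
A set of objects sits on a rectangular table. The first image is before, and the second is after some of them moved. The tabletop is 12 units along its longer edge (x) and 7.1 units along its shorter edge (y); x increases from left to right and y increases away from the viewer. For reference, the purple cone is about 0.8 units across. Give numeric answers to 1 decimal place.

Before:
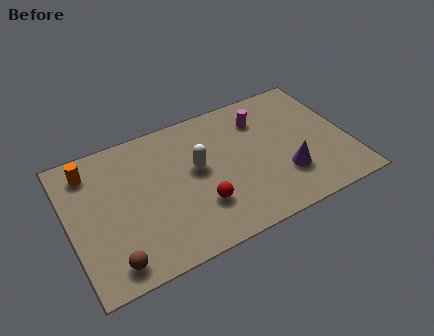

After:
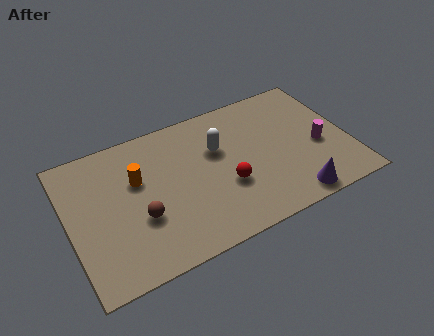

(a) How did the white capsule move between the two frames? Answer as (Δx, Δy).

(1.0, 0.6)

The white capsule started near (5.5, 4.0) and ended near (6.5, 4.6).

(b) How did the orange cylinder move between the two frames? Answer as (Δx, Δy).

(1.9, -1.3)

The orange cylinder was at about (1.1, 5.8) and moved to about (3.0, 4.5).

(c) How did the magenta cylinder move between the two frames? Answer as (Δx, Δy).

(2.2, -2.4)

The magenta cylinder was at about (8.5, 5.4) and moved to about (10.7, 3.0).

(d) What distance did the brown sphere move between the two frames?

2.1

The brown sphere moved from about (1.5, 1.0) to (2.9, 2.6), a distance of √(1.4² + 1.6²) ≈ 2.1.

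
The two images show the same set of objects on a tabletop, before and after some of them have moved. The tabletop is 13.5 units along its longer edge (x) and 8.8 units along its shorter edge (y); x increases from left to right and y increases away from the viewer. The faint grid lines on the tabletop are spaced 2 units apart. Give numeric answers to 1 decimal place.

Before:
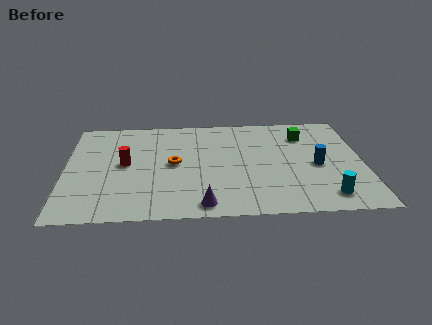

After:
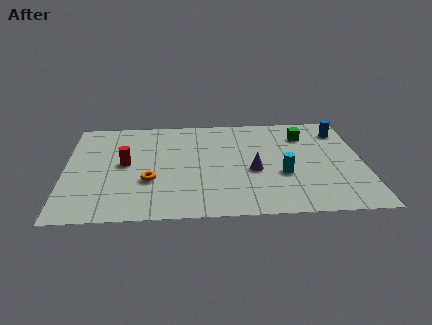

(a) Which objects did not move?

the red cylinder and the green cube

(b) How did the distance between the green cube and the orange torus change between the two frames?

+1.6

They were about 6.4 units apart before and 8.0 after — 1.6 units further apart.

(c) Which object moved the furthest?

the purple cone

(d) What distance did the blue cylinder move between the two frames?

3.2

The blue cylinder was near (11.4, 4.0) before and (12.6, 7.0) after, so it travelled √(1.2² + 3.0²) ≈ 3.2 units.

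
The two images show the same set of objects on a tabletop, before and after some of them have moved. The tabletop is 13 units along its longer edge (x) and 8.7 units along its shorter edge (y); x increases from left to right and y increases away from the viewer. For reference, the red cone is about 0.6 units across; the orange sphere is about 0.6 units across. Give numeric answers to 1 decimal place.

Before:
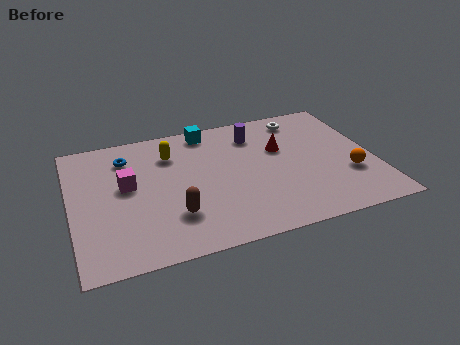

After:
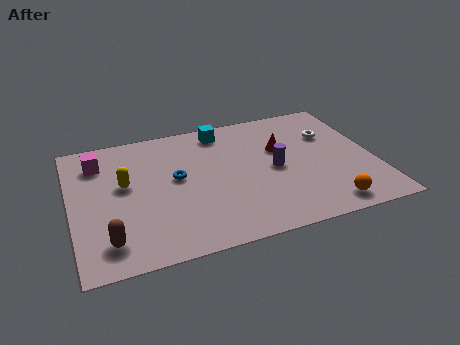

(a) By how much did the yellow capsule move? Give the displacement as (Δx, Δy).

(-2.1, -1.5)

The yellow capsule was at about (4.4, 6.5) and moved to about (2.3, 5.0).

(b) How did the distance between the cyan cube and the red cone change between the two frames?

-0.6

The distance was about 3.7 in the first image and 3.1 in the second, so they moved 0.6 units closer together.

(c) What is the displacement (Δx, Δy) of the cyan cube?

(0.6, -0.2)

The cyan cube started near (6.1, 7.7) and ended near (6.7, 7.5).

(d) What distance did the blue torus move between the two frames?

2.8

From (2.5, 6.8) to (4.5, 4.8), the blue torus covered √(2.0² + 2.0²) ≈ 2.8 units.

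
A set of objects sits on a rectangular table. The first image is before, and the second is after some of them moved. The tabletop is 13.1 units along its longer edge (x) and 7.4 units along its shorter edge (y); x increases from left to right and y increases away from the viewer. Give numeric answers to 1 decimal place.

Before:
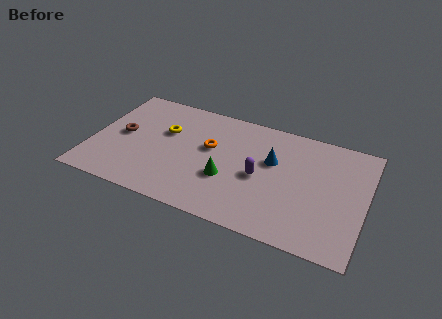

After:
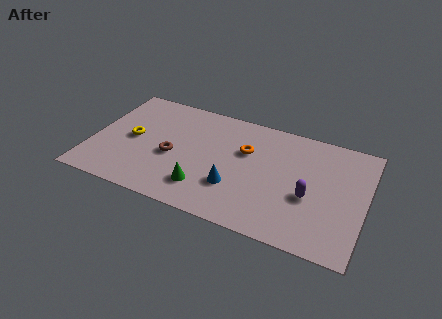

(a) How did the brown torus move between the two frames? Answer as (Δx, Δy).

(2.5, -0.6)

The brown torus started near (1.4, 3.8) and ended near (3.9, 3.2).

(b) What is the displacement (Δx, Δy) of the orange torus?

(1.7, 0.4)

From the two frames, the orange torus sits at roughly (5.6, 4.4) before and (7.3, 4.8) after.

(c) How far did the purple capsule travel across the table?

2.4

From (8.1, 3.4) to (10.5, 3.0), the purple capsule covered √(2.4² + 0.4²) ≈ 2.4 units.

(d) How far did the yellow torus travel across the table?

1.8

The yellow torus was near (3.4, 4.7) before and (1.9, 3.7) after, so it travelled √(1.5² + 1.0²) ≈ 1.8 units.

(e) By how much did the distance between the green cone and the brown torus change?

-3.0

Before: roughly 5.3 units apart; after: 2.3. That's 3.0 units closer together.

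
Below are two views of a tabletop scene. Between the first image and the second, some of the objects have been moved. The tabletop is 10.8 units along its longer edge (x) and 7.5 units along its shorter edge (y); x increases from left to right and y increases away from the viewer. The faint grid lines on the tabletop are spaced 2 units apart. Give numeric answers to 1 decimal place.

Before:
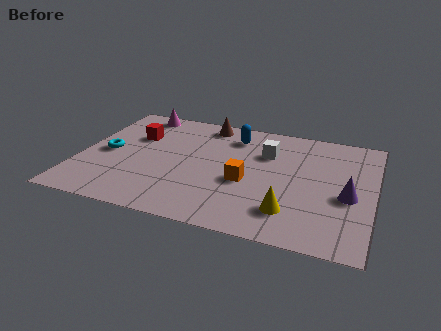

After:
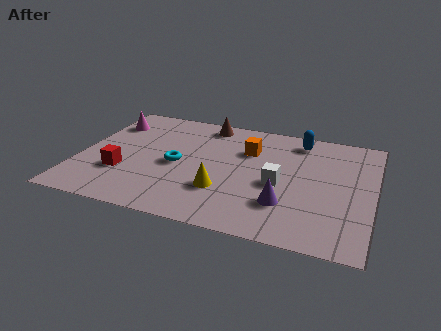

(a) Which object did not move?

the brown cone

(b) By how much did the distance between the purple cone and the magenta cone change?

-1.0

Before: roughly 8.8 units apart; after: 7.8. That's 1.0 units closer together.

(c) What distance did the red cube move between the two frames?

2.6

From (1.9, 5.0) to (1.7, 2.4), the red cube covered √(0.2² + 2.6²) ≈ 2.6 units.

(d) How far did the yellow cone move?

2.6

The yellow cone moved from about (7.9, 1.7) to (5.4, 2.3), a distance of √(2.5² + 0.6²) ≈ 2.6.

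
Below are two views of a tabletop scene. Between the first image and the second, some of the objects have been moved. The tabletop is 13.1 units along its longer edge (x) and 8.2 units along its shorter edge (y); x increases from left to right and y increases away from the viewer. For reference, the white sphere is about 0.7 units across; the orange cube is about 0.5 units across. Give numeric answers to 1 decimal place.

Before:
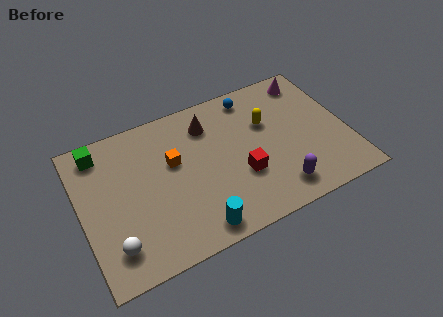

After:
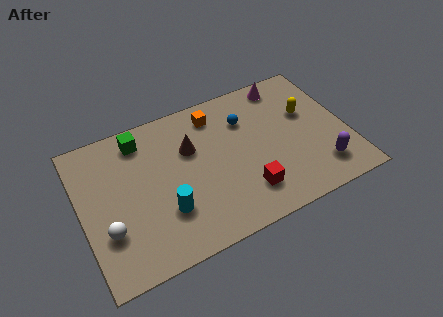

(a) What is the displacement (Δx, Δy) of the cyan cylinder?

(-1.3, 1.5)

From the two frames, the cyan cylinder sits at roughly (5.2, 1.0) before and (3.9, 2.5) after.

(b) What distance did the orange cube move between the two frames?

2.9

The orange cube moved from about (4.6, 5.0) to (6.9, 6.8), a distance of √(2.3² + 1.8²) ≈ 2.9.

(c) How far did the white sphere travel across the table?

0.9

The white sphere was near (1.3, 1.7) before and (1.1, 2.6) after, so it travelled √(0.2² + 0.9²) ≈ 0.9 units.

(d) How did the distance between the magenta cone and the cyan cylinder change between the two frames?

-0.7

The distance was about 8.8 in the first image and 8.1 in the second, so they moved 0.7 units closer together.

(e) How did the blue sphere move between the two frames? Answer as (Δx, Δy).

(-0.5, -1.2)

From the two frames, the blue sphere sits at roughly (8.8, 7.1) before and (8.3, 5.9) after.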